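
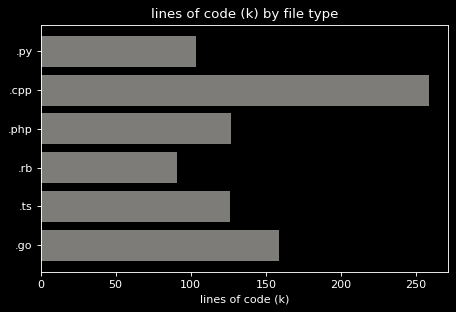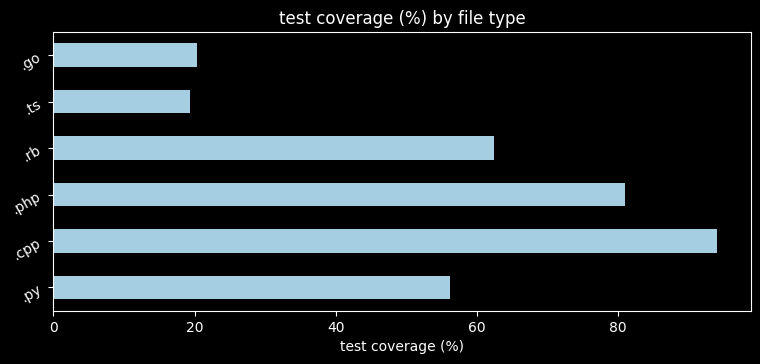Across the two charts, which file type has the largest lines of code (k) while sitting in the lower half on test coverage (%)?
.go

Chart 2 median test coverage (%) ≈ 60; below-median file types: .py, .ts, .go. Among those, .go has the highest lines of code (k) (≈ 150).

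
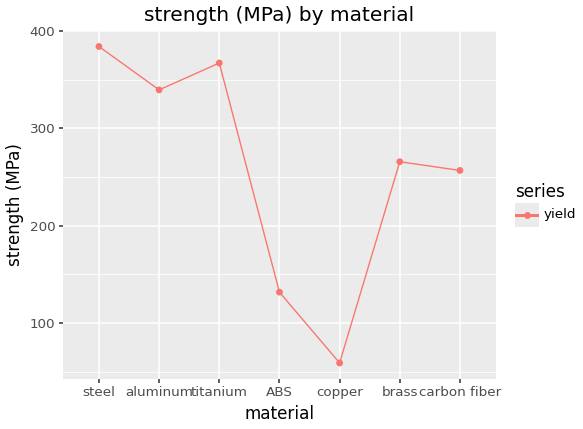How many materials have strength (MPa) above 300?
Above 300: steel, aluminum, titanium.

3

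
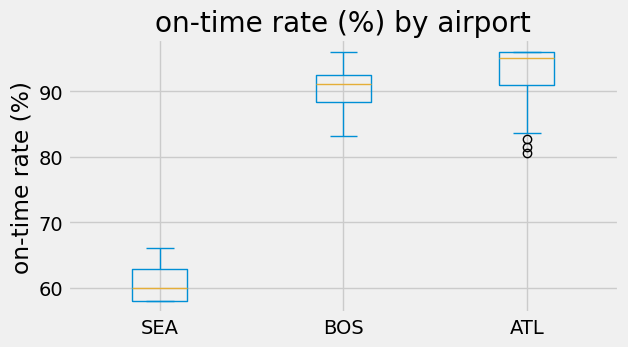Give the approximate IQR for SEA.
Q3 ≈ 65, Q1 ≈ 60; IQR ≈ 5.

≈ 5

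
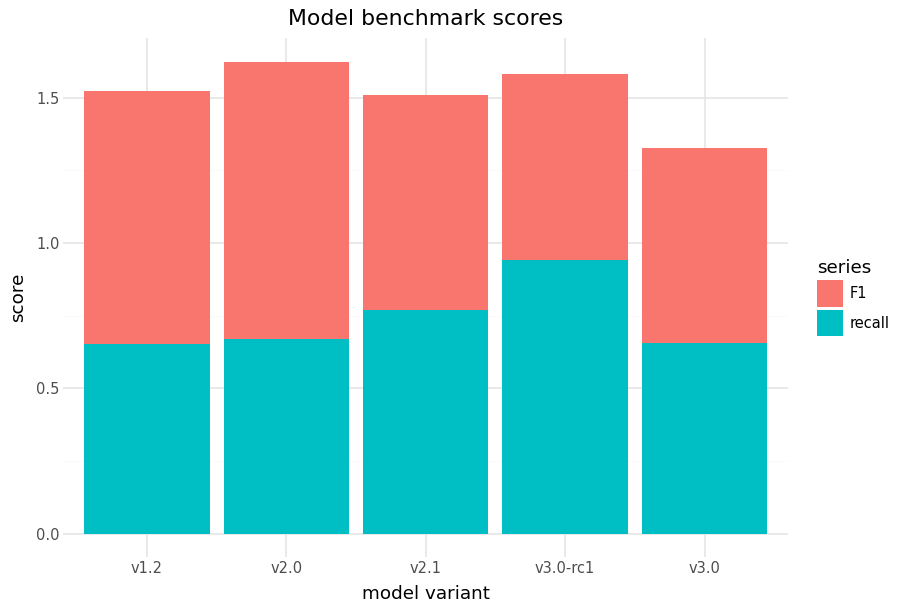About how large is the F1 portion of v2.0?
F1 top ≈ 1.6, bottom ≈ 0.6; segment ≈ 1.0.

≈ 1.0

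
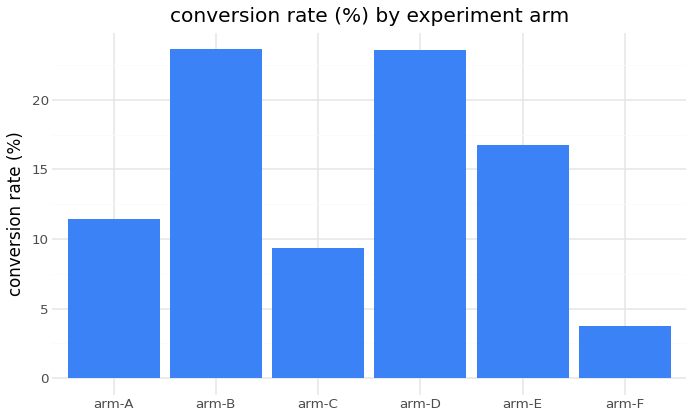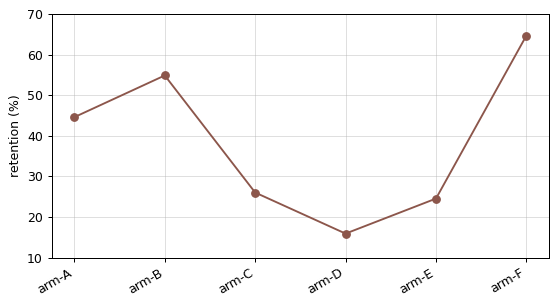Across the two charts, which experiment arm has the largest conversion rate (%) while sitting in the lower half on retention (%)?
Chart 2 median retention (%) ≈ 40; below-median experiment arms: arm-C, arm-D, arm-E. Among those, arm-D has the highest conversion rate (%) (≈ 25).

arm-D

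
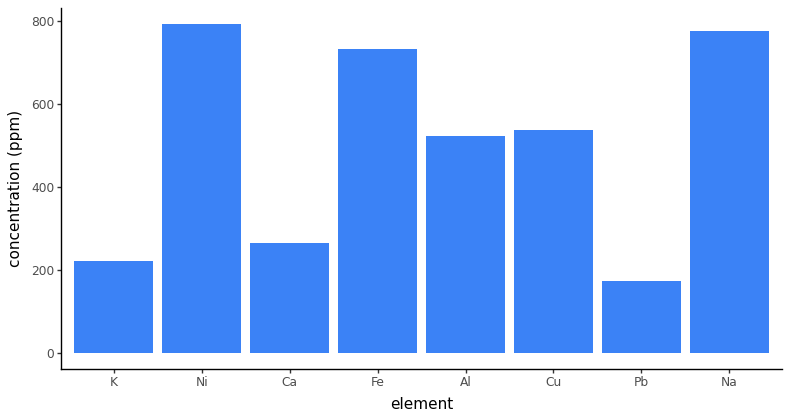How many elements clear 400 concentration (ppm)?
Above 400: Ni, Fe, Al, Cu, Na.

5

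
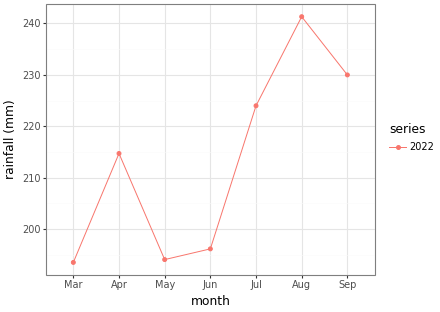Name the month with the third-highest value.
Top 4: Aug ≈ 240, Sep ≈ 230, Jul ≈ 225, Apr ≈ 215.

Jul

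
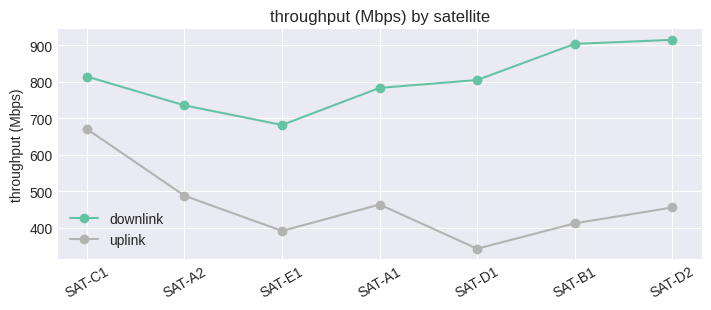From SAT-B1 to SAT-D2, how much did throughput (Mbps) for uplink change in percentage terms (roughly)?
SAT-B1 ≈ 400, SAT-D2 ≈ 450; (450 − 400) / 400 ≈ +12.5%.

≈ +12.5%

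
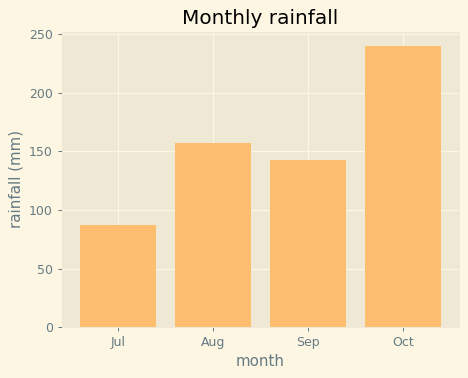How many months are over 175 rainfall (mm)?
1

Above 175: Oct.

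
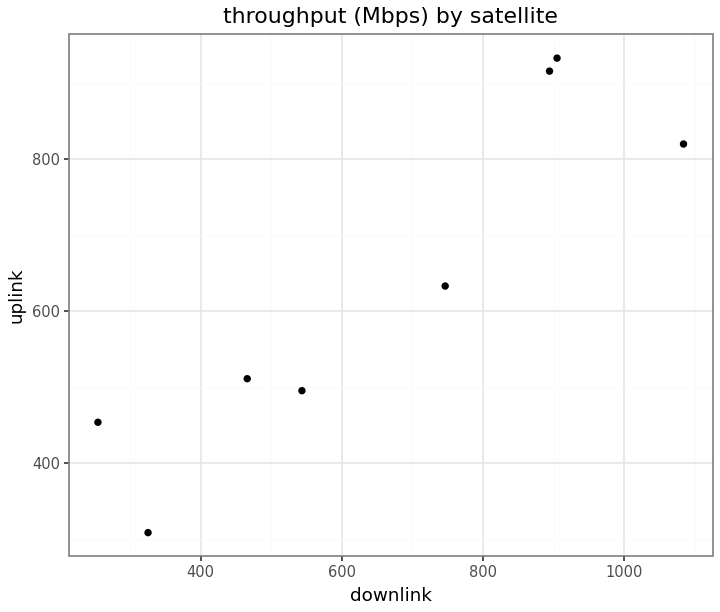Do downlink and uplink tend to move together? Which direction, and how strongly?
Points are positively correlated; strong (|r| ≈ 0.9).

positive, strong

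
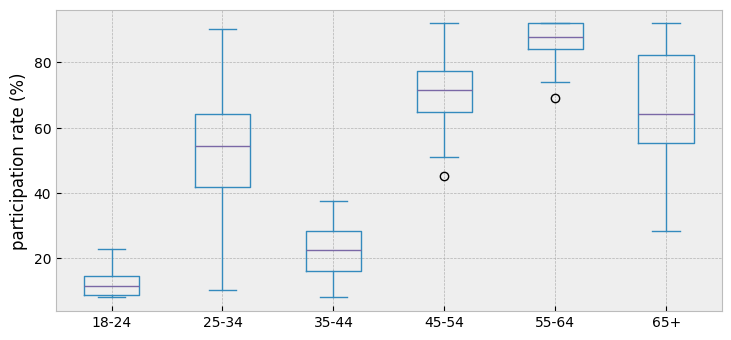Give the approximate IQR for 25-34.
≈ 20

Q3 ≈ 60, Q1 ≈ 40; IQR ≈ 20.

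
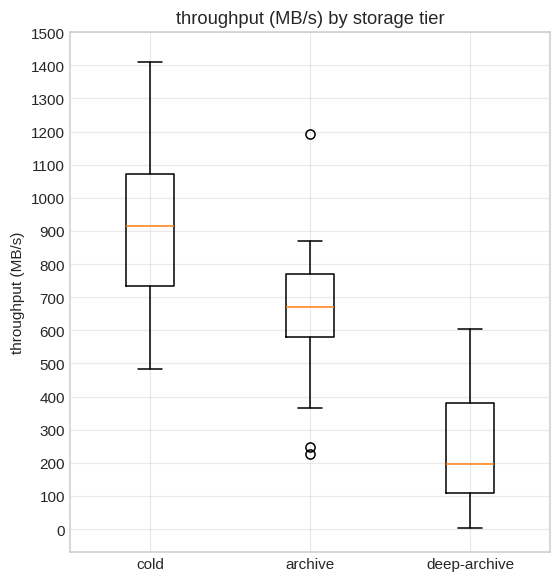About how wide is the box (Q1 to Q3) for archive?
Q3 ≈ 800, Q1 ≈ 600; IQR ≈ 200.

≈ 200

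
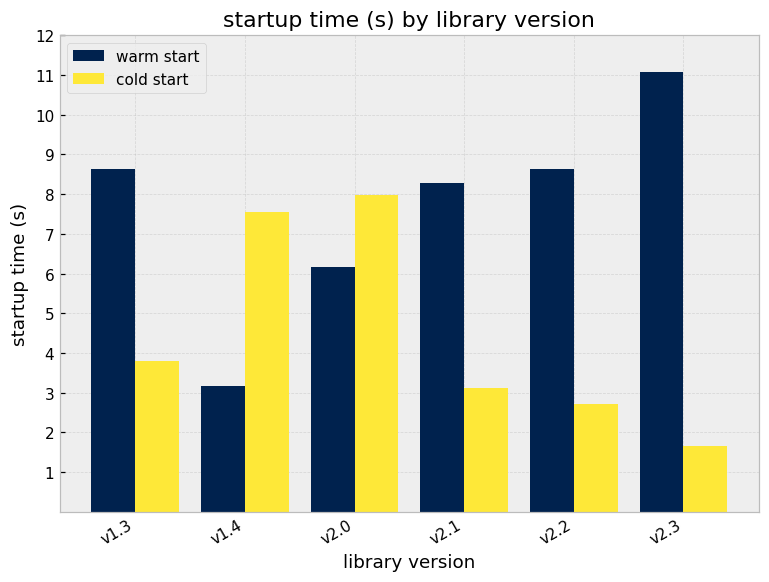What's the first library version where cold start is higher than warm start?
v1.4

v1.3: cold start ≈ 4 vs warm start ≈ 9 (not yet); v1.4: cold start ≈ 8 vs warm start ≈ 3 (first crossover).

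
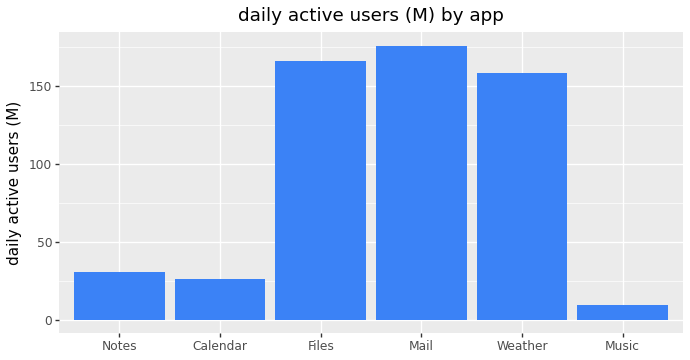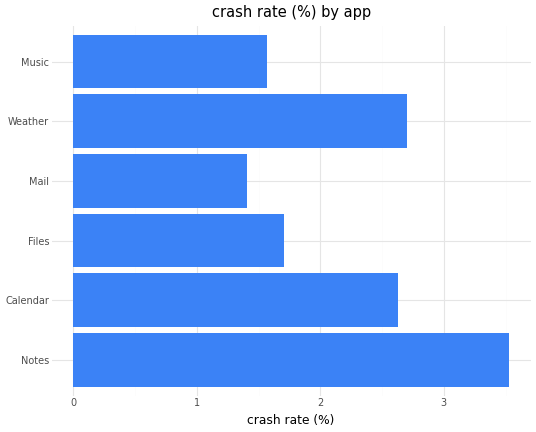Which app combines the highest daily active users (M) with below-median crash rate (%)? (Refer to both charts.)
Chart 2 median crash rate (%) ≈ 2; below-median apps: Files, Mail, Music. Among those, Mail has the highest daily active users (M) (≈ 180).

Mail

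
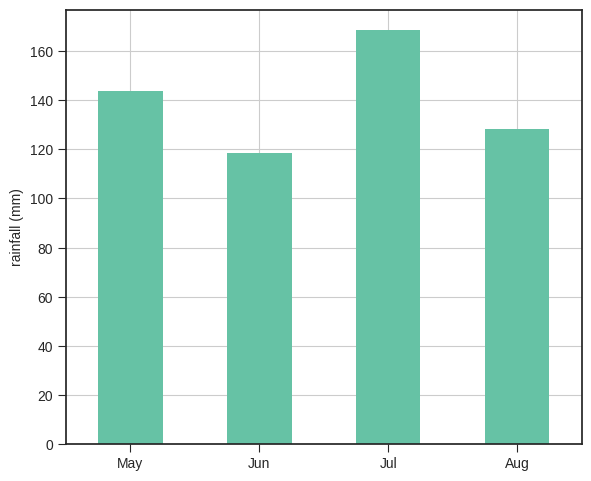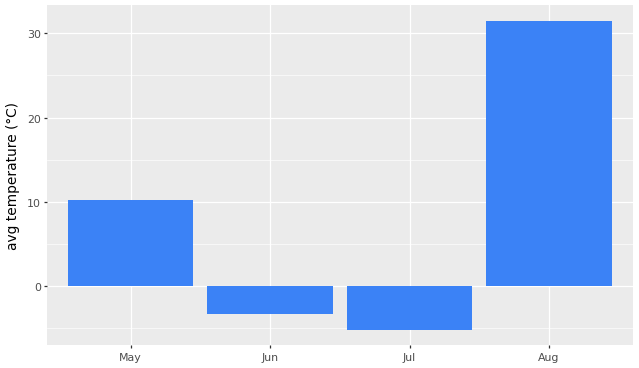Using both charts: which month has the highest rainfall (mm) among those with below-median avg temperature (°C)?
Chart 2 median avg temperature (°C) ≈ 5; below-median months: Jun, Jul. Among those, Jul has the highest rainfall (mm) (≈ 160).

Jul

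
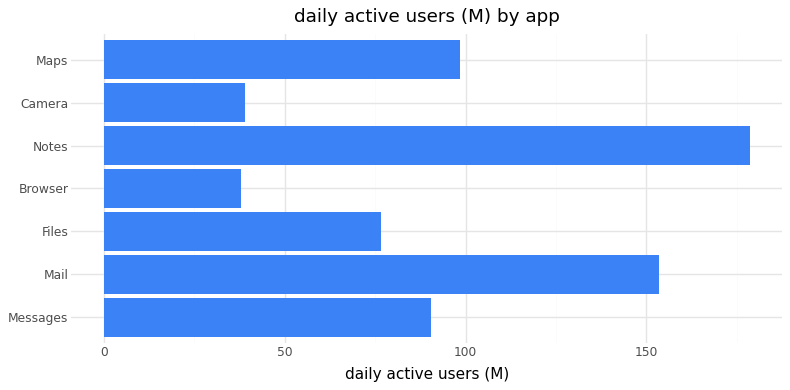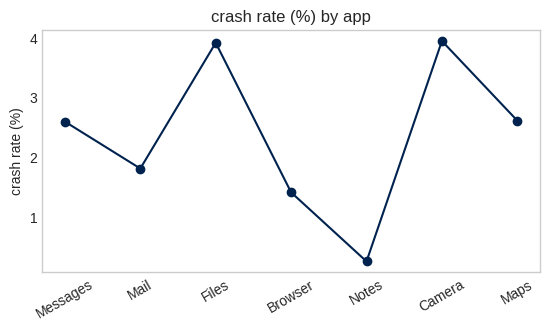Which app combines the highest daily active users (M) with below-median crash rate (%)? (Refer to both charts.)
Notes

Chart 2 median crash rate (%) ≈ 2.5; below-median apps: Mail, Browser, Notes. Among those, Notes has the highest daily active users (M) (≈ 180).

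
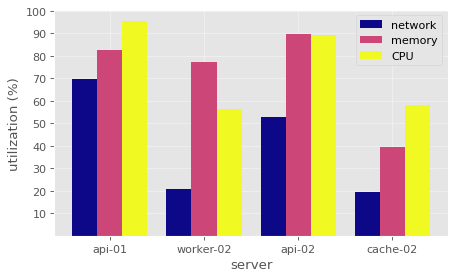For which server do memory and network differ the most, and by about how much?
worker-02: memory ≈ 80, network ≈ 20 → gap ≈ 60. Next-largest (api-02) is only ≈ 40.

worker-02, ≈ 60 %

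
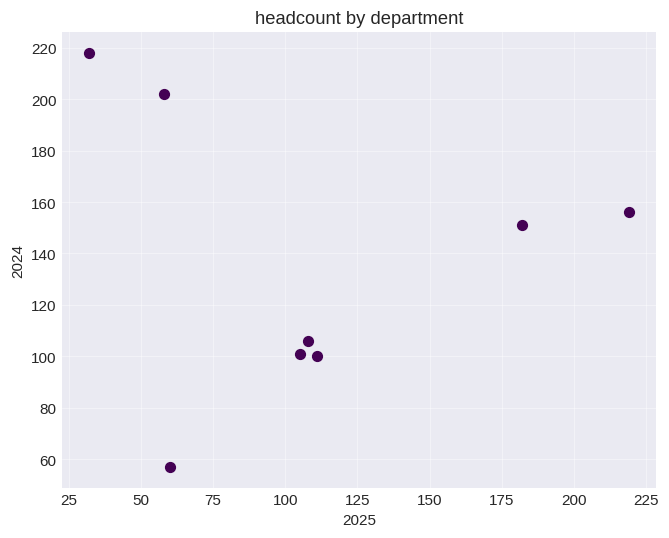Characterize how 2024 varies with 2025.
no clear correlation

Points are roughly uncorrelated; weak (|r| ≈ 0.1).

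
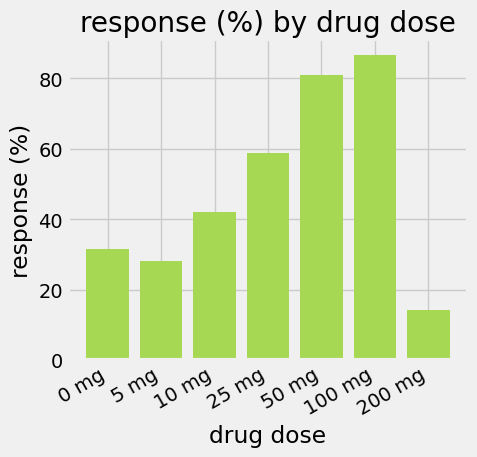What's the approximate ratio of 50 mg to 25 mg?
50 mg ≈ 80, 25 mg ≈ 60; 80/60 ≈ 1.33.

≈ 1.33×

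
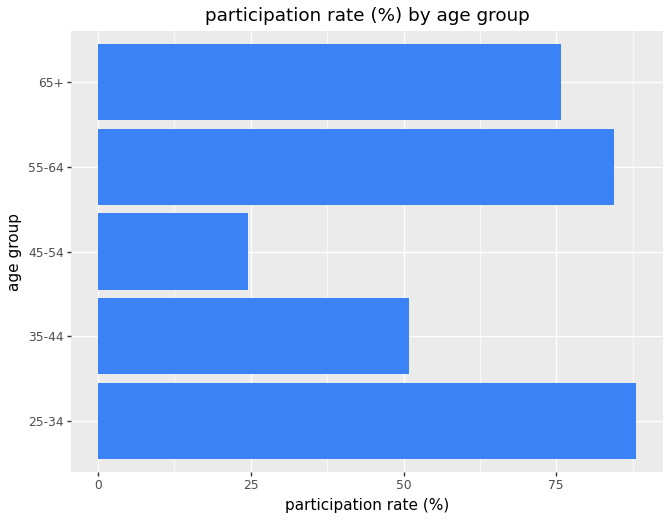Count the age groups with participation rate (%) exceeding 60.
Above 60: 25-34, 55-64, 65+.

3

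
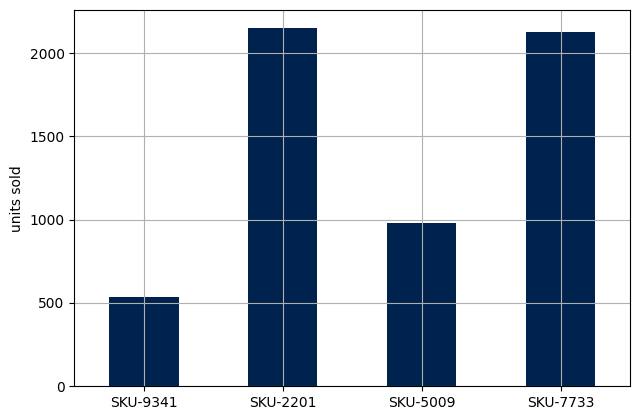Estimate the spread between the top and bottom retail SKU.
Max SKU-2201 ≈ 2200, min SKU-9341 ≈ 600; range ≈ 1600.

≈ 1600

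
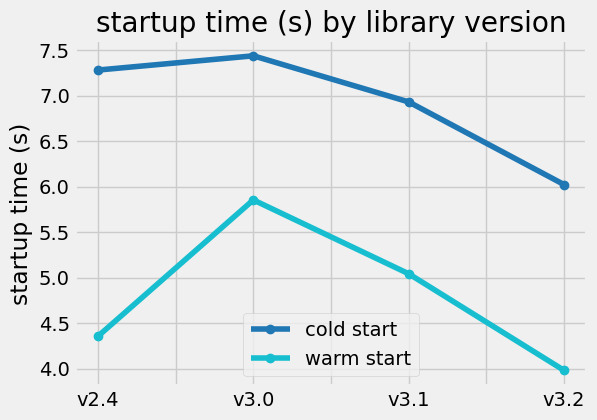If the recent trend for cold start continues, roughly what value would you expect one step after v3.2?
≈ 5.25

Last three: 7.5, 7.0, 6.0 → slope ≈ -0.75/step → next ≈ 5.25.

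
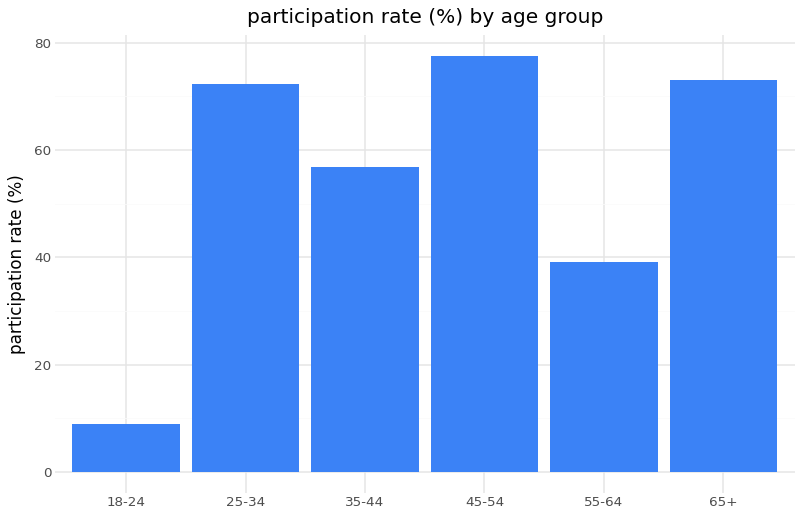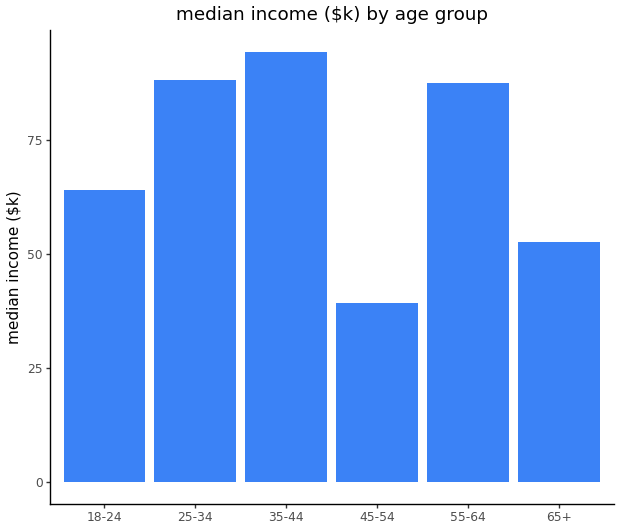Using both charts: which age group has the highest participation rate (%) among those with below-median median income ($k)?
45-54

Chart 2 median median income ($k) ≈ 80; below-median age groups: 18-24, 45-54, 65+. Among those, 45-54 has the highest participation rate (%) (≈ 80).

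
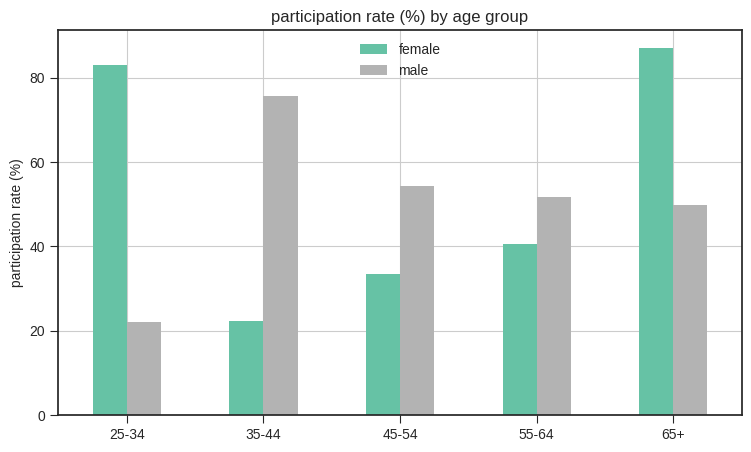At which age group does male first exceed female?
35-44

25-34: male ≈ 20 vs female ≈ 80 (not yet); 35-44: male ≈ 80 vs female ≈ 20 (first crossover).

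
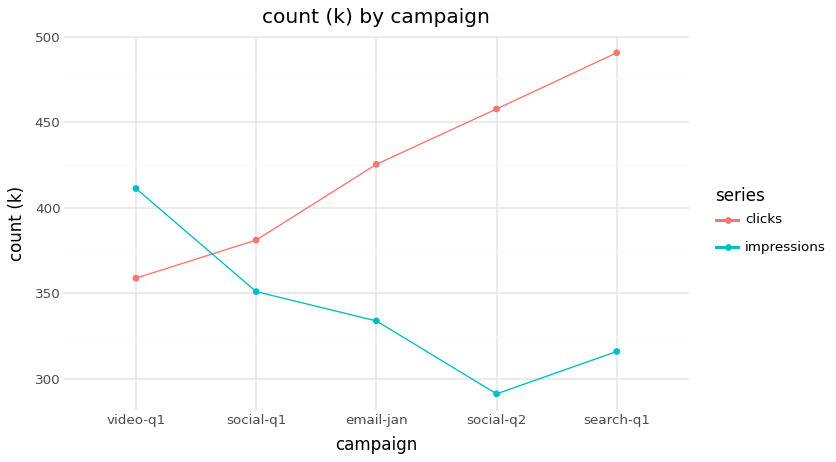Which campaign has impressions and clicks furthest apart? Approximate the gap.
search-q1, ≈ 180 k

search-q1: impressions ≈ 320, clicks ≈ 500 → gap ≈ 180. Next-largest (social-q2) is only ≈ 160.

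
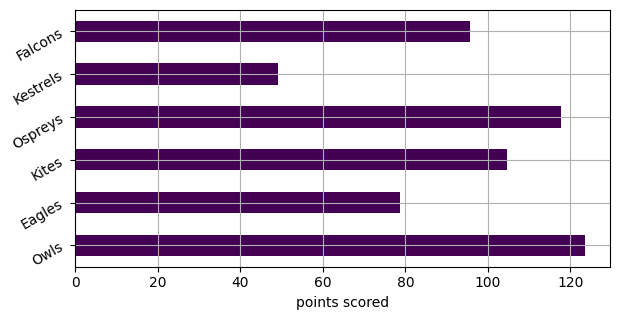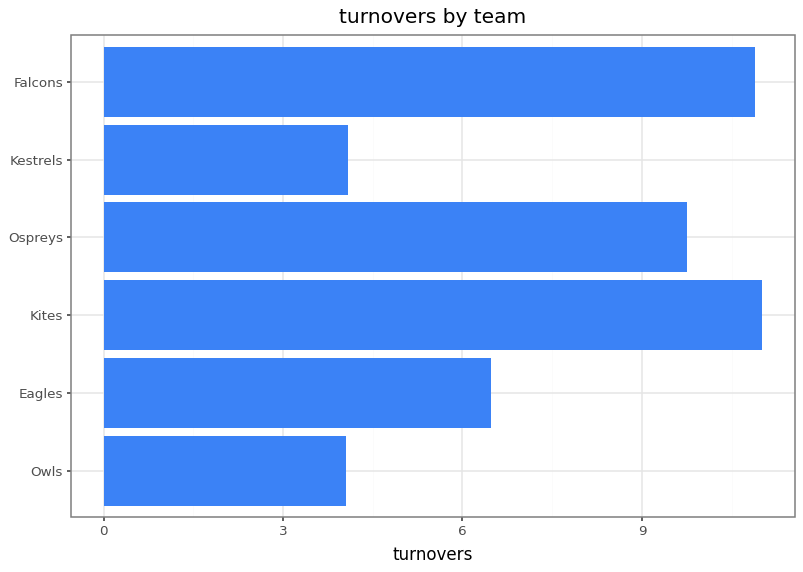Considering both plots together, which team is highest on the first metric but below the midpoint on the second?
Chart 2 median turnovers ≈ 8; below-median teams: Owls, Eagles, Kestrels. Among those, Owls has the highest points scored (≈ 120).

Owls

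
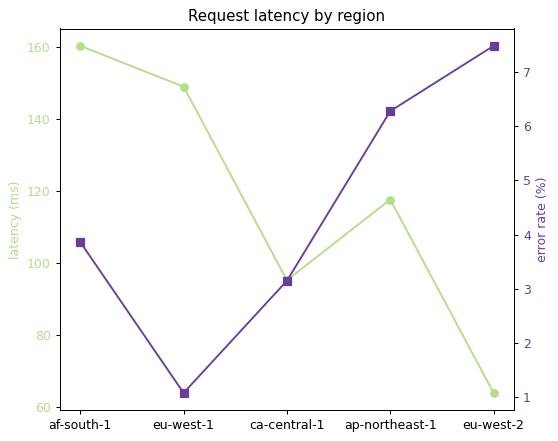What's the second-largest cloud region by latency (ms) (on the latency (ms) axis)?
Top 3 (on the latency (ms) axis): af-south-1 ≈ 160, eu-west-1 ≈ 150, ap-northeast-1 ≈ 120.

eu-west-1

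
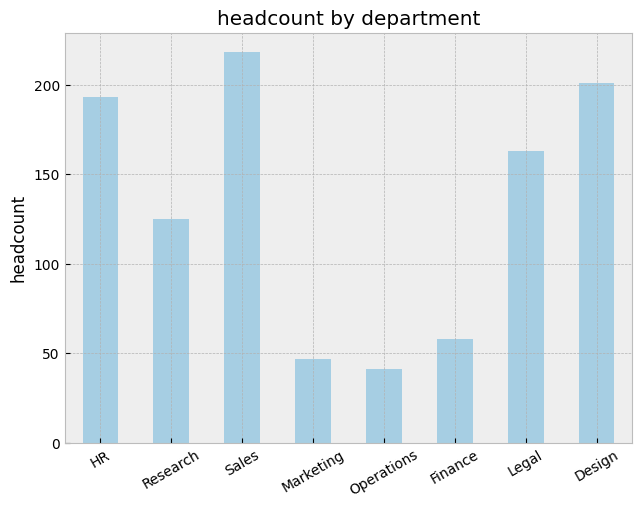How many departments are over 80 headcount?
Above 80: HR, Research, Sales, Legal, Design.

5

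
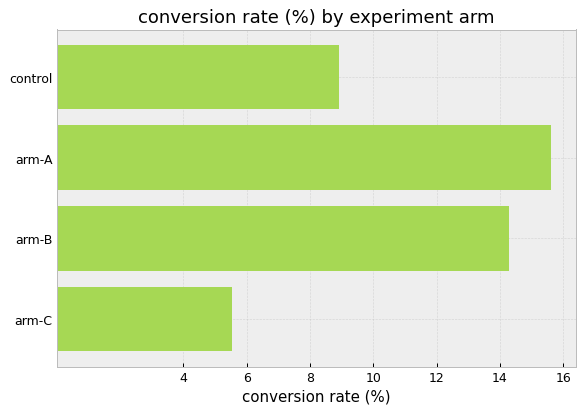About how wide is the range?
Max arm-A ≈ 16, min arm-C ≈ 6; range ≈ 10.

≈ 10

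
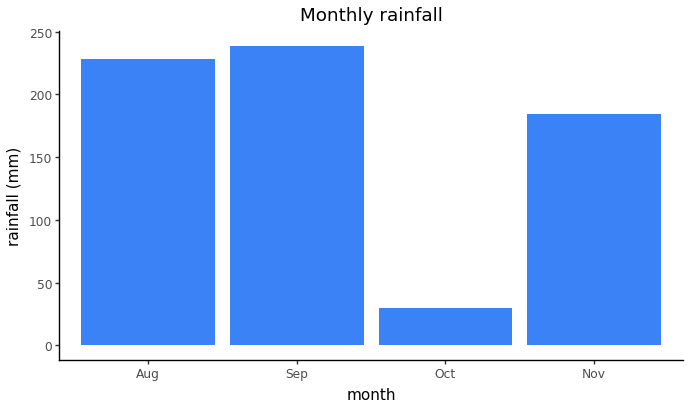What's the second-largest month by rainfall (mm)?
Aug

Top 3: Sep ≈ 240, Aug ≈ 220, Nov ≈ 180.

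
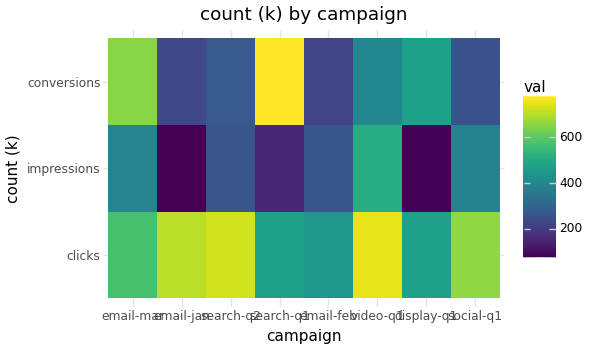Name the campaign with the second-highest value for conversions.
email-mar

Top 3 for conversions: search-q1 ≈ 800, email-mar ≈ 700, display-q1 ≈ 500.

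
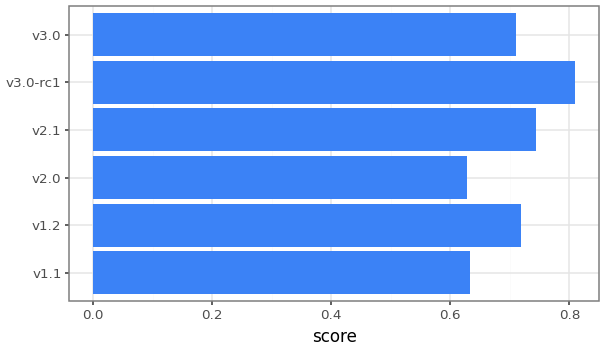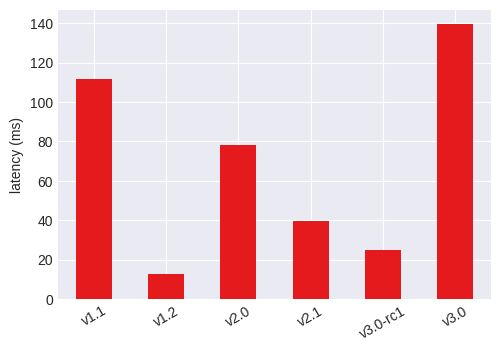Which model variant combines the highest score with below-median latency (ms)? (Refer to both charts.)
v3.0-rc1

Chart 2 median latency (ms) ≈ 60; below-median model variants: v1.2, v2.1, v3.0-rc1. Among those, v3.0-rc1 has the highest score (≈ 0.8).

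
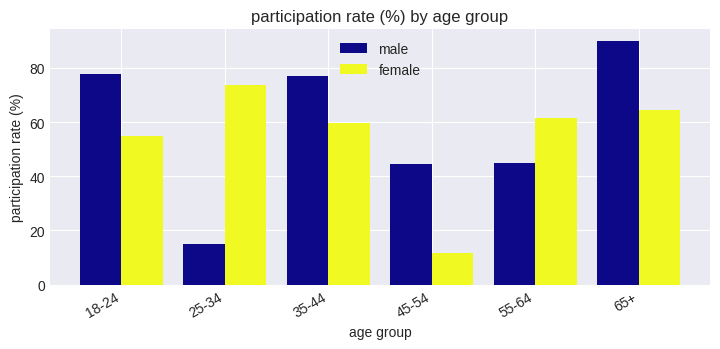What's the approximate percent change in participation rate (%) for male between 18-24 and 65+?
18-24 ≈ 80, 65+ ≈ 90; (90 − 80) / 80 ≈ +12.5%.

≈ +12.5%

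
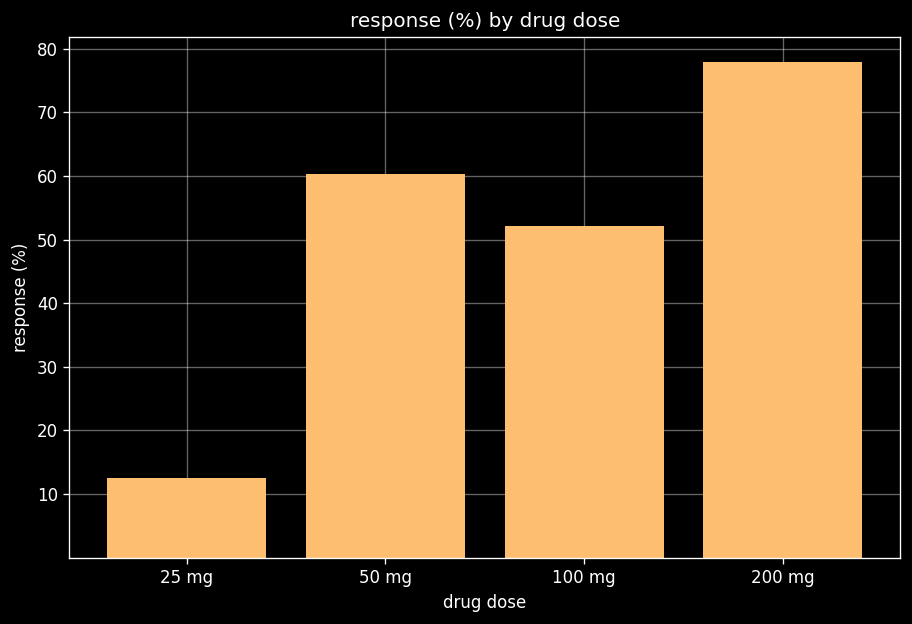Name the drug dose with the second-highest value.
Top 3: 200 mg ≈ 80, 50 mg ≈ 60, 100 mg ≈ 50.

50 mg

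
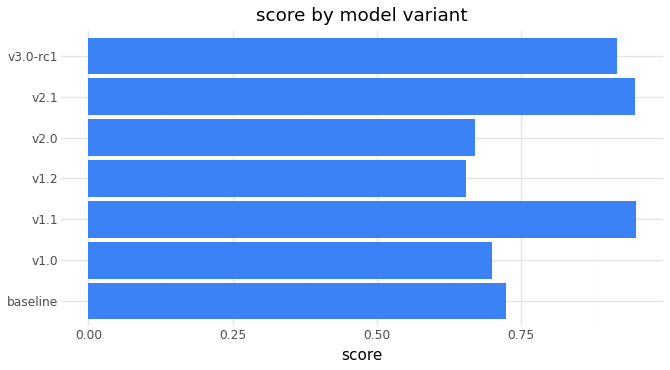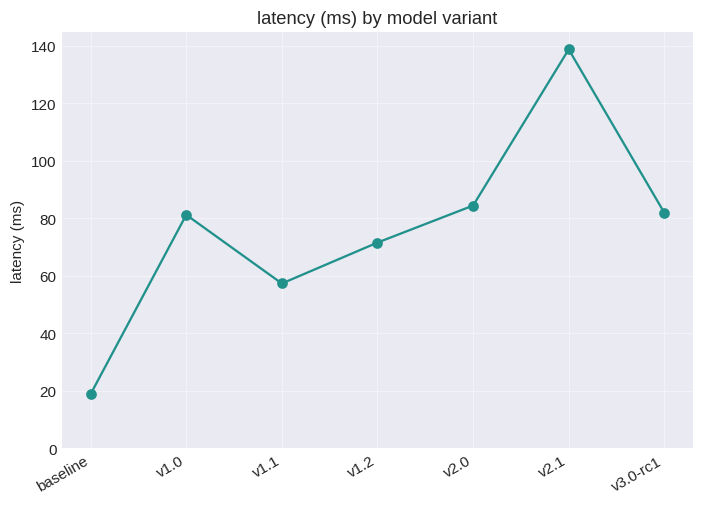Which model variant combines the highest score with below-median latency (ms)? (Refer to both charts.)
v1.1

Chart 2 median latency (ms) ≈ 80; below-median model variants: baseline, v1.1, v1.2. Among those, v1.1 has the highest score (≈ 0.9).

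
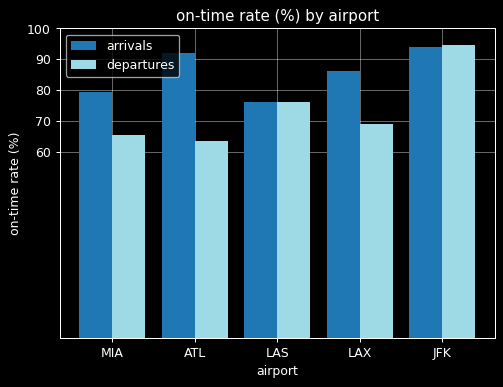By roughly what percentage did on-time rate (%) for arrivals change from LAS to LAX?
≈ +12.5%

LAS ≈ 80, LAX ≈ 90; (90 − 80) / 80 ≈ +12.5%.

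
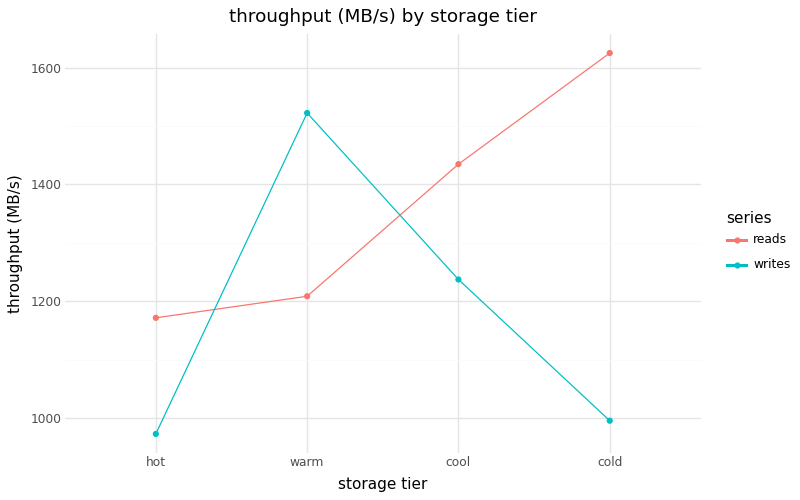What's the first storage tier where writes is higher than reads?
hot: writes ≈ 1000 vs reads ≈ 1200 (not yet); warm: writes ≈ 1500 vs reads ≈ 1200 (first crossover).

warm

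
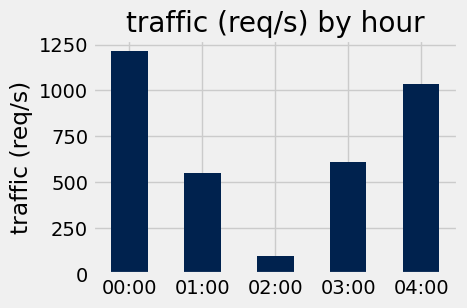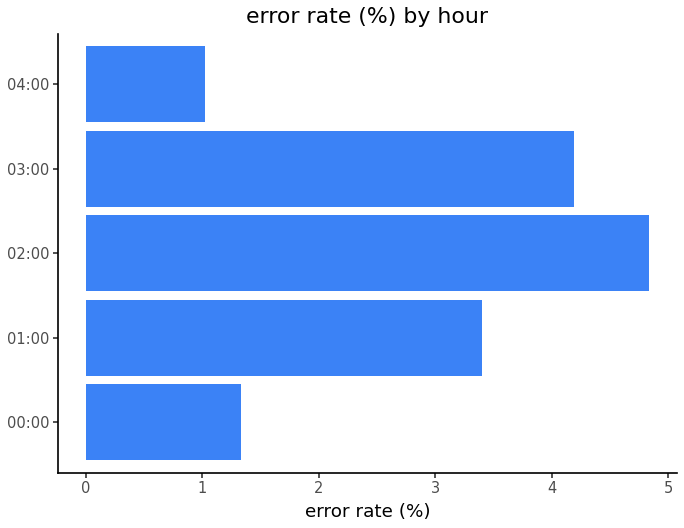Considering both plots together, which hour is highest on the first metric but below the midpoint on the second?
00:00

Chart 2 median error rate (%) ≈ 3.5; below-median hours: 00:00, 04:00. Among those, 00:00 has the highest traffic (req/s) (≈ 1200).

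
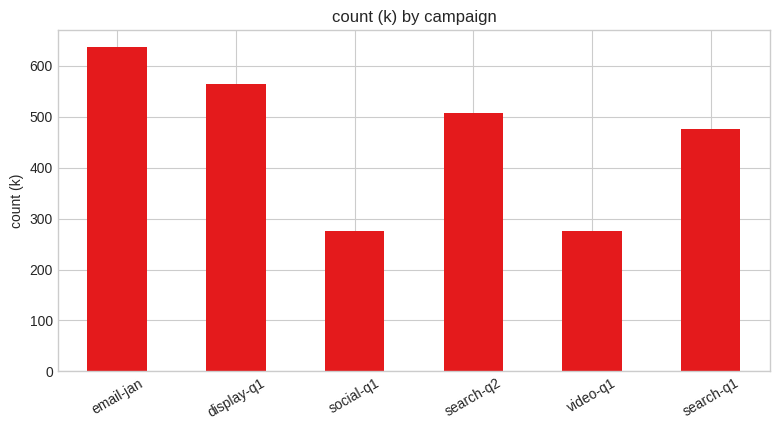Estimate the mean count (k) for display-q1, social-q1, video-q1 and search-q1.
(600 + 300 + 300 + 500) / 4 ≈ 425.

≈ 425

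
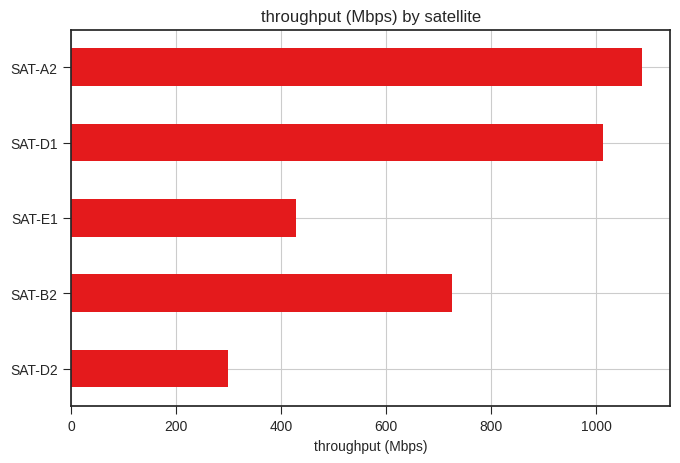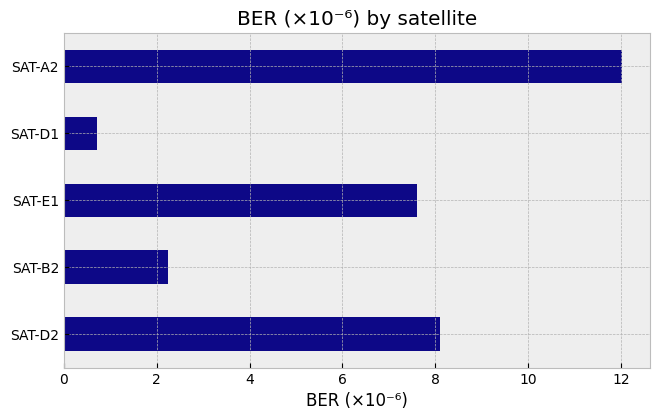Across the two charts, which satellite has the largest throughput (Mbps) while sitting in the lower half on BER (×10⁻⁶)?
Chart 2 median BER (×10⁻⁶) ≈ 8; below-median satellites: SAT-B2, SAT-D1. Among those, SAT-D1 has the highest throughput (Mbps) (≈ 1000).

SAT-D1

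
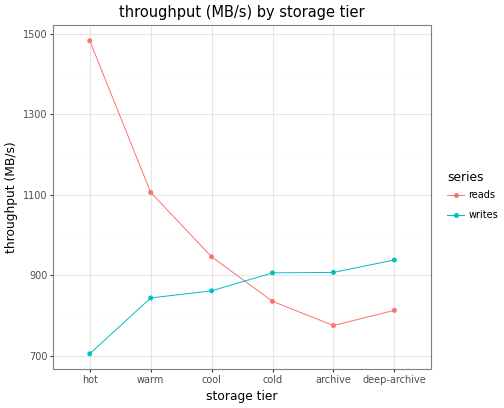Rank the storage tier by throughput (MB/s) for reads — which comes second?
warm

Top 3 for reads: hot ≈ 1500, warm ≈ 1100, cool ≈ 900.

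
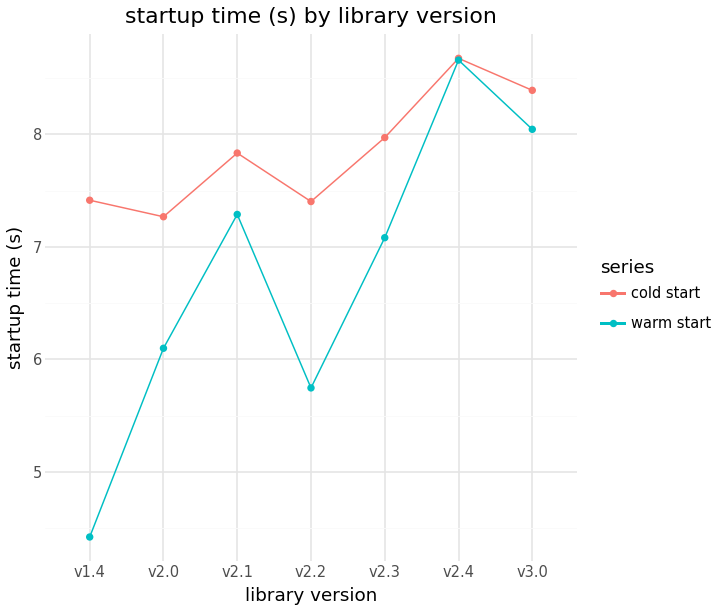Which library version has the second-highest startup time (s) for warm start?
v3.0

Top 3 for warm start: v2.4 ≈ 8.5, v3.0 ≈ 8.0, v2.1 ≈ 7.5.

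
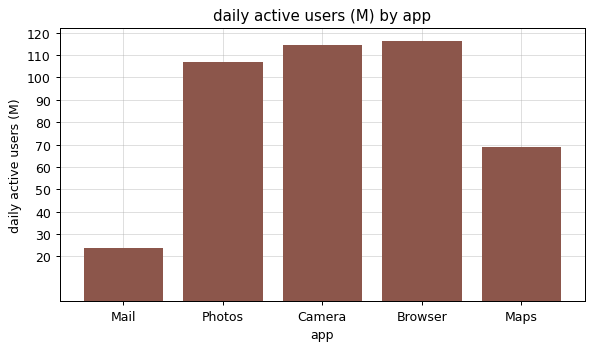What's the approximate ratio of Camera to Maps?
≈ 1.57×

Camera ≈ 110, Maps ≈ 70; 110/70 ≈ 1.57.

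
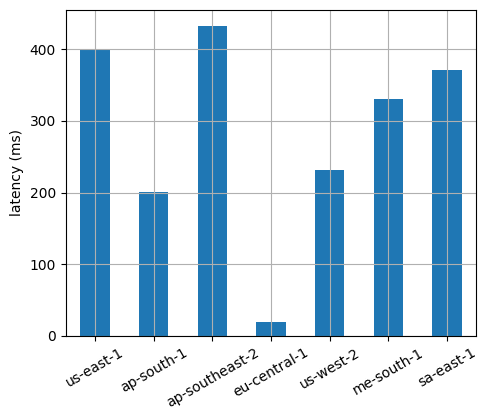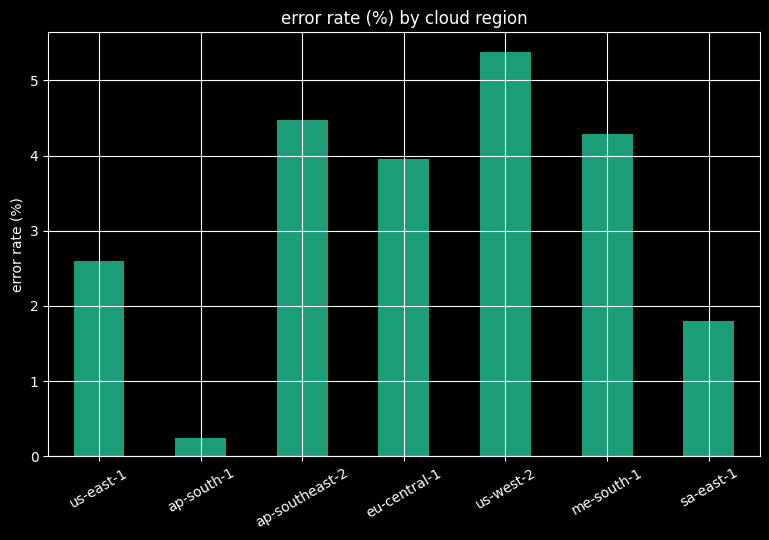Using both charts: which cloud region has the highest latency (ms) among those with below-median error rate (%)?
us-east-1

Chart 2 median error rate (%) ≈ 4; below-median cloud regions: us-east-1, ap-south-1, sa-east-1. Among those, us-east-1 has the highest latency (ms) (≈ 400).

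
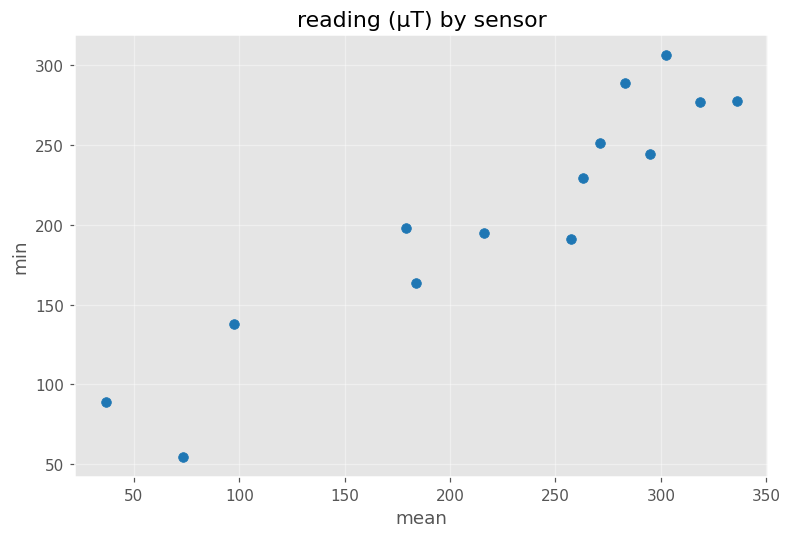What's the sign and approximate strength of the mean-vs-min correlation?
Points are positively correlated; strong (|r| ≈ 0.9).

positive, strong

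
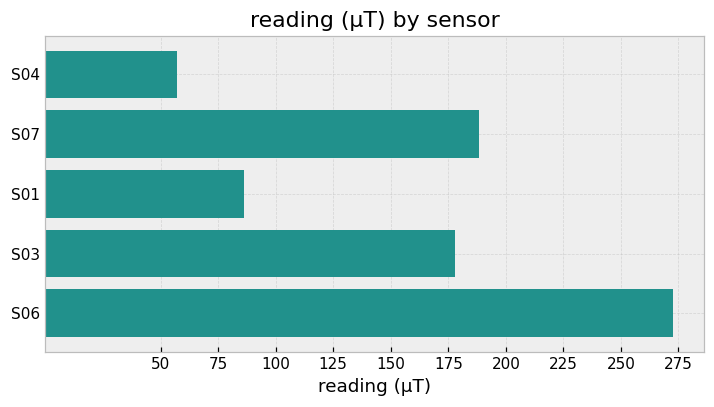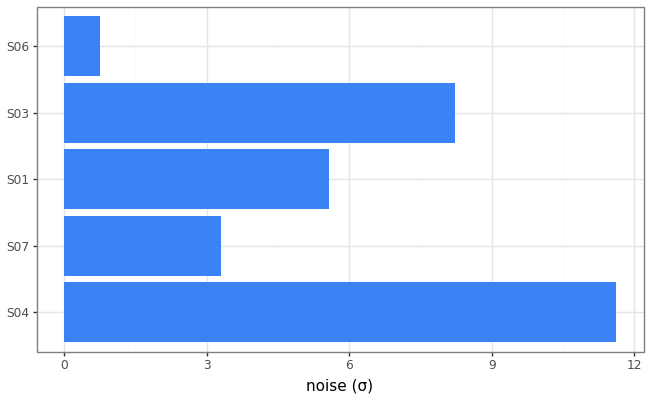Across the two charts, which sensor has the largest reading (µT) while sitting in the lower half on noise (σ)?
Chart 2 median noise (σ) ≈ 6; below-median sensors: S07, S06. Among those, S06 has the highest reading (µT) (≈ 275).

S06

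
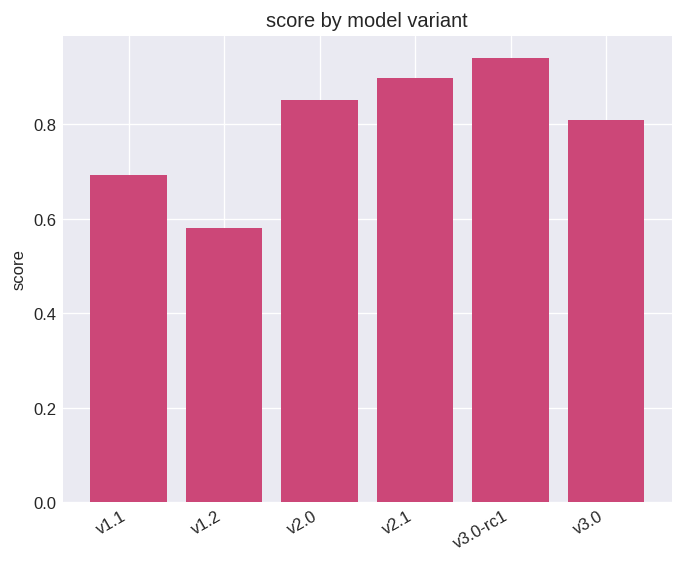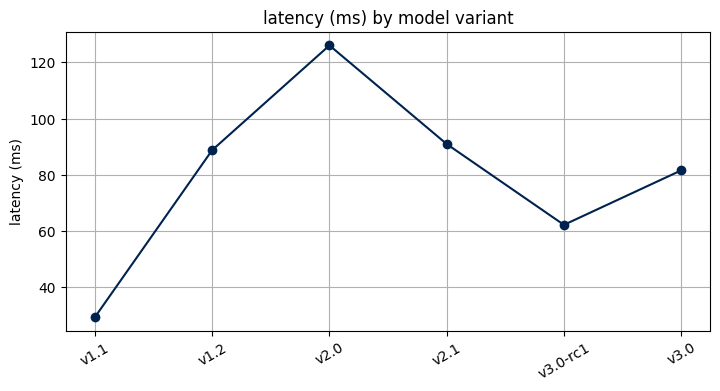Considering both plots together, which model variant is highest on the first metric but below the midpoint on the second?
v3.0-rc1

Chart 2 median latency (ms) ≈ 80; below-median model variants: v1.1, v3.0-rc1, v3.0. Among those, v3.0-rc1 has the highest score (≈ 0.9).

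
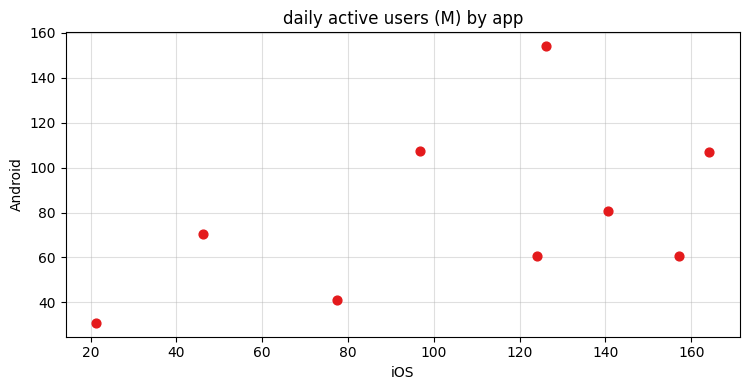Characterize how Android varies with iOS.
positive, moderate

Points are positively correlated; moderate (|r| ≈ 0.5).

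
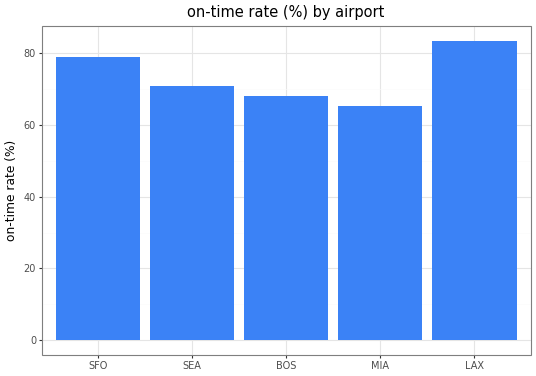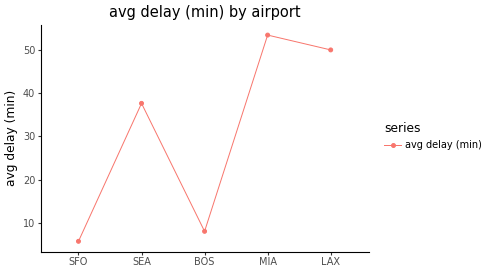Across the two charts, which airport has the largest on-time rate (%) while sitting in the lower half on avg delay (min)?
SFO

Chart 2 median avg delay (min) ≈ 40; below-median airports: SFO, BOS. Among those, SFO has the highest on-time rate (%) (≈ 80).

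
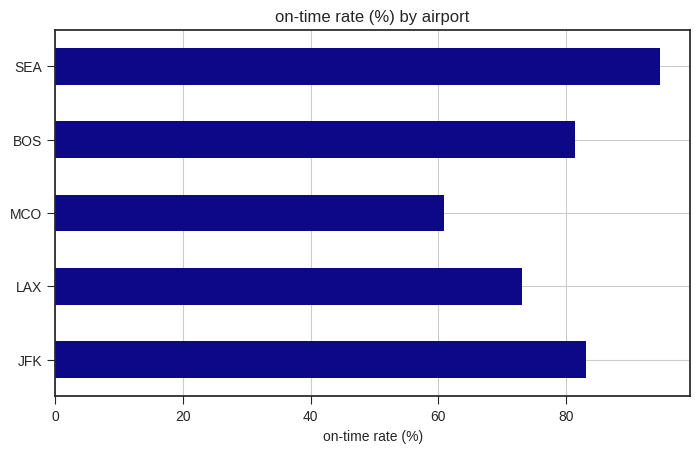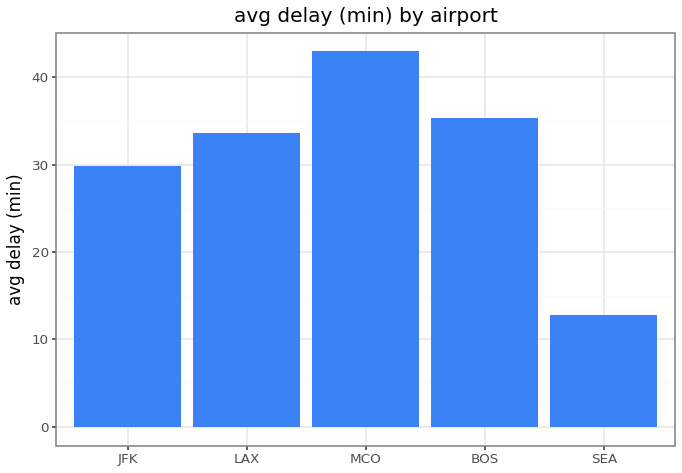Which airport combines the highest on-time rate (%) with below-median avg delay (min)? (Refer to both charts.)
SEA

Chart 2 median avg delay (min) ≈ 35; below-median airports: JFK, SEA. Among those, SEA has the highest on-time rate (%) (≈ 90).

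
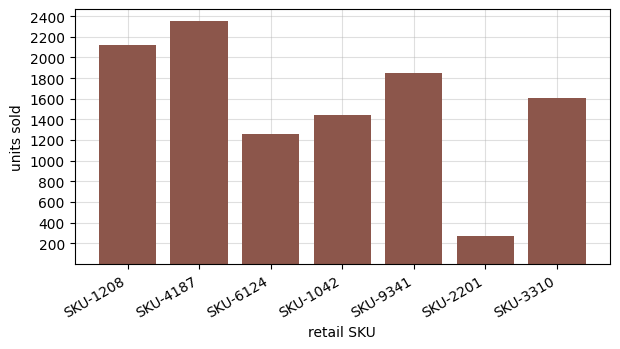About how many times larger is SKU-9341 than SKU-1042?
SKU-9341 ≈ 1800, SKU-1042 ≈ 1400; 1800/1400 ≈ 1.29.

≈ 1.29×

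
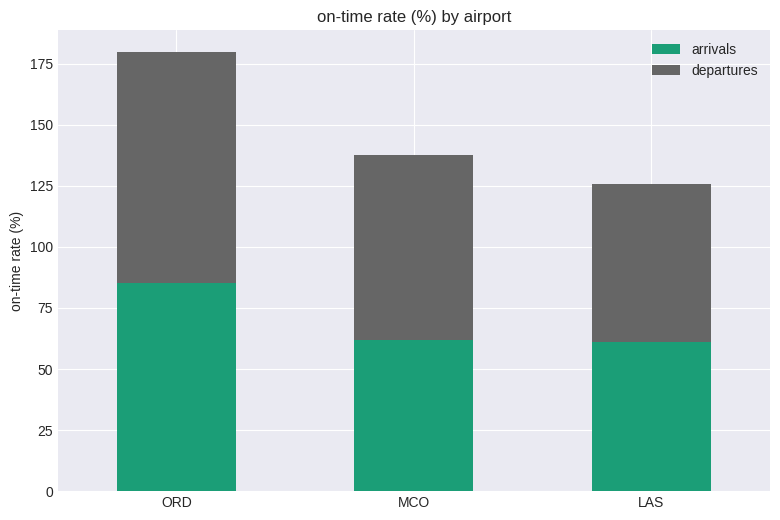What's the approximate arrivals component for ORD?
≈ 80

arrivals top ≈ 80, bottom ≈ 0; segment ≈ 80.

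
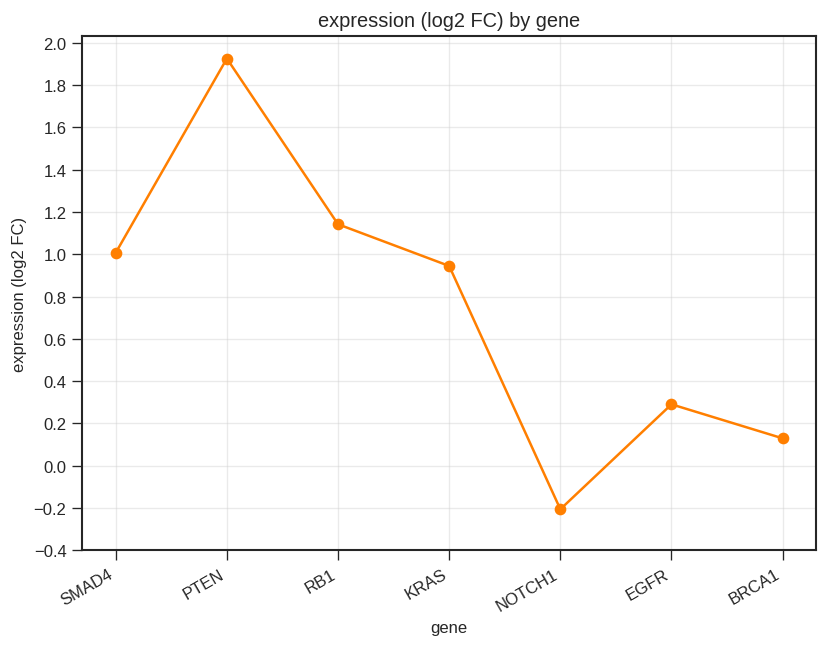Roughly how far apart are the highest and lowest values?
≈ 2.2

Max PTEN ≈ 2.0, min NOTCH1 ≈ -0.2; range ≈ 2.2.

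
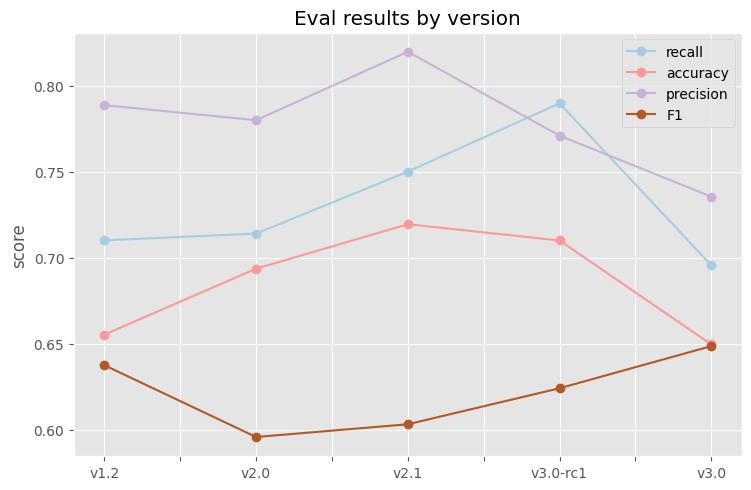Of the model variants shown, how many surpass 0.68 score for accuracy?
3

Above 0.68: v2.0, v2.1, v3.0-rc1.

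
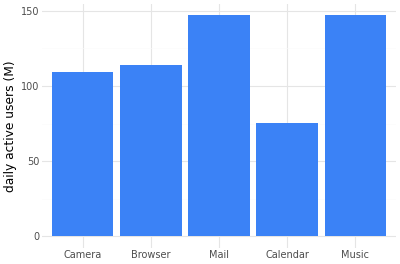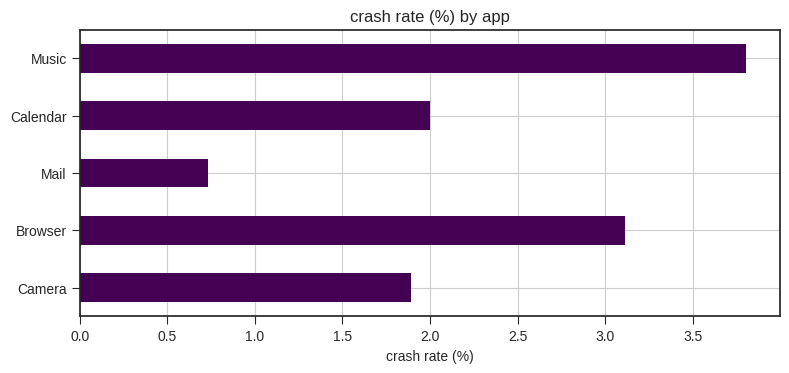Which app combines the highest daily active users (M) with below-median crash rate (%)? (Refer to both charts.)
Chart 2 median crash rate (%) ≈ 2; below-median apps: Camera, Mail. Among those, Mail has the highest daily active users (M) (≈ 140).

Mail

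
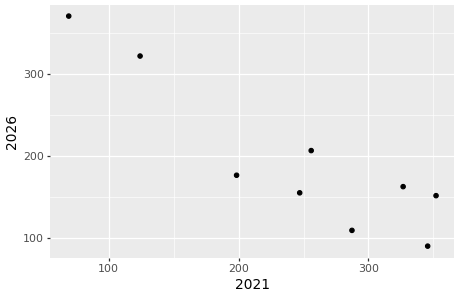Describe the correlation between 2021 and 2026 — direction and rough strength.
negative, strong

Points are negatively correlated; strong (|r| ≈ 0.9).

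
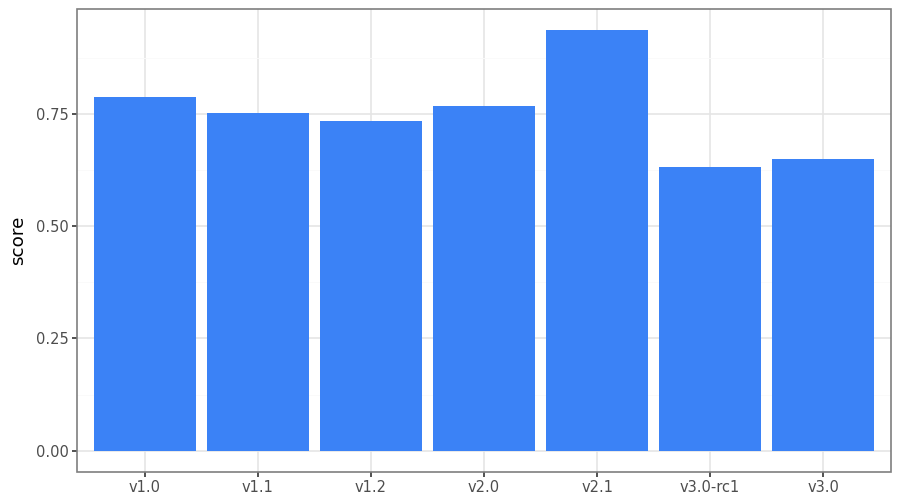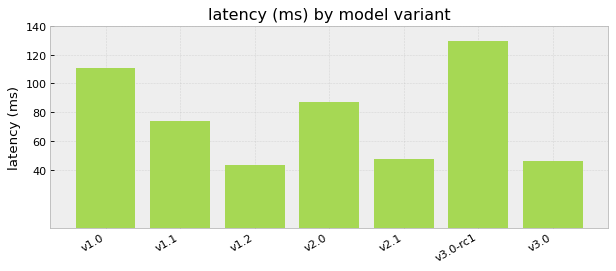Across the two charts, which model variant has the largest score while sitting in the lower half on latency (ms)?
v2.1

Chart 2 median latency (ms) ≈ 80; below-median model variants: v1.2, v2.1, v3.0. Among those, v2.1 has the highest score (≈ 0.9).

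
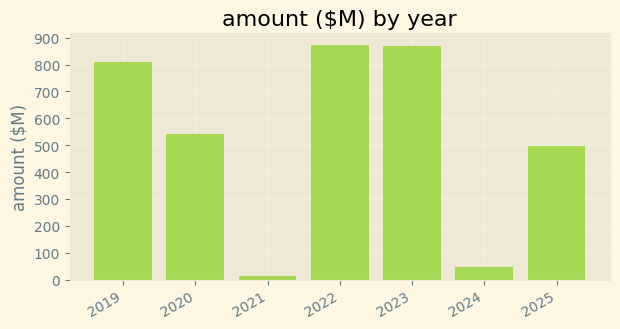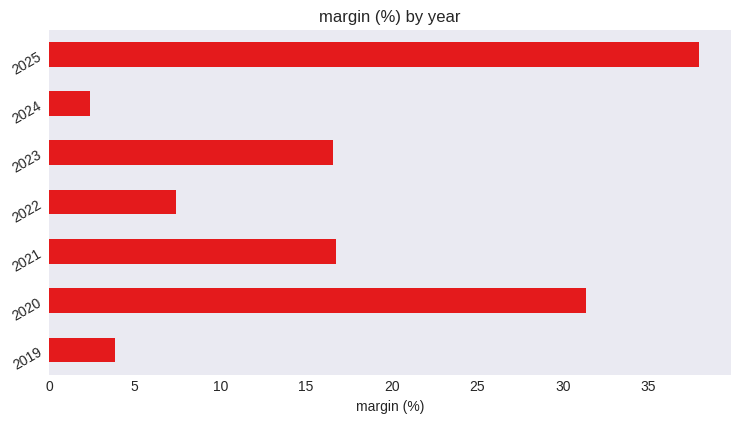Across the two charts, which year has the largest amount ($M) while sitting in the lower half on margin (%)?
Chart 2 median margin (%) ≈ 15; below-median years: 2019, 2022, 2024. Among those, 2022 has the highest amount ($M) (≈ 900).

2022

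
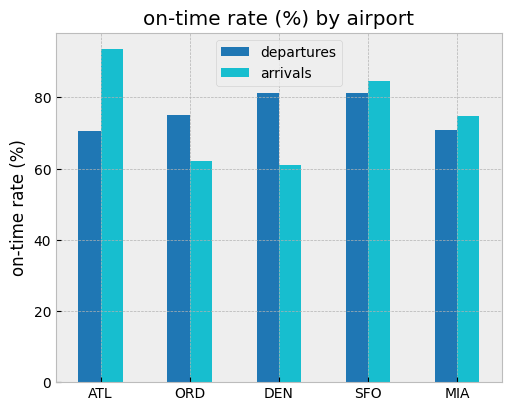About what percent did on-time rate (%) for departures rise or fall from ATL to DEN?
ATL ≈ 70, DEN ≈ 80; (80 − 70) / 70 ≈ +14.3%.

≈ +14.3%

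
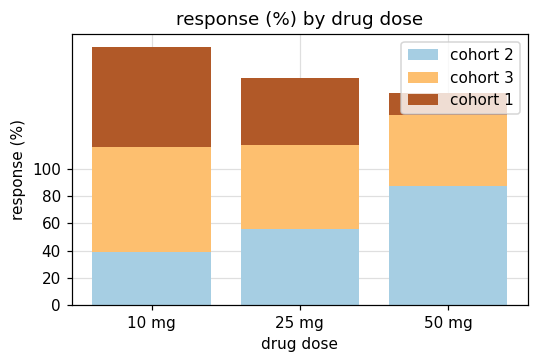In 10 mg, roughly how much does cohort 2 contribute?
cohort 2 top ≈ 40, bottom ≈ 0; segment ≈ 40.

≈ 40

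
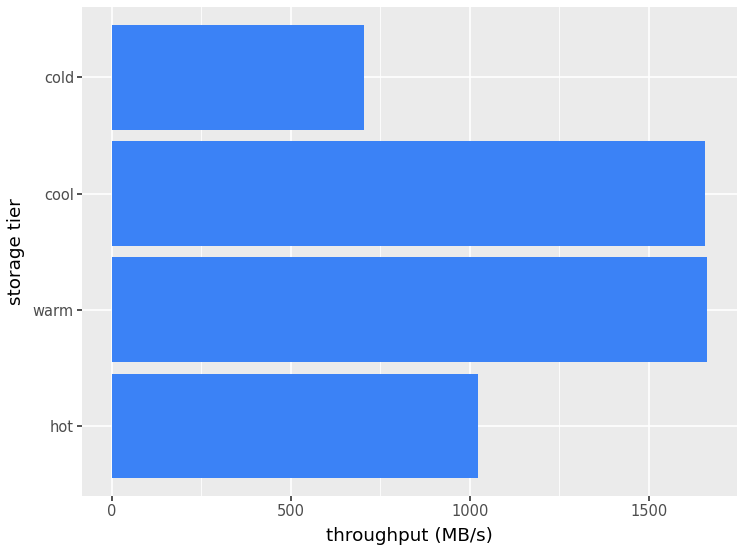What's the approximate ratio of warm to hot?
warm ≈ 1600, hot ≈ 1000; 1600/1000 ≈ 1.6.

≈ 1.6×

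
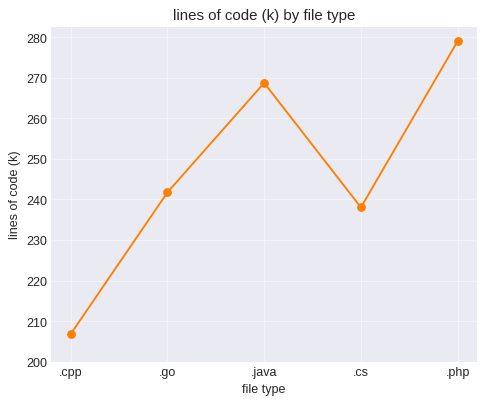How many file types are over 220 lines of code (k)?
Above 220: .go, .java, .cs, .php.

4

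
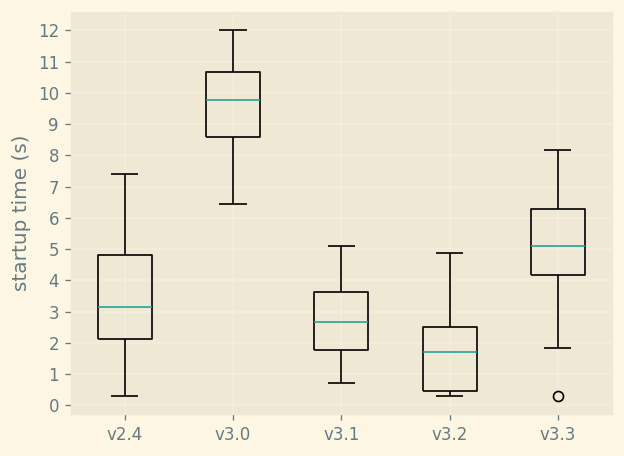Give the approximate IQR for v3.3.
Q3 ≈ 6, Q1 ≈ 4; IQR ≈ 2.

≈ 2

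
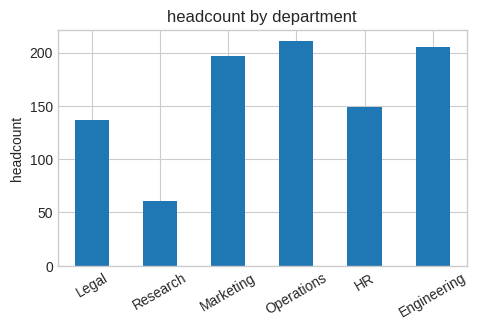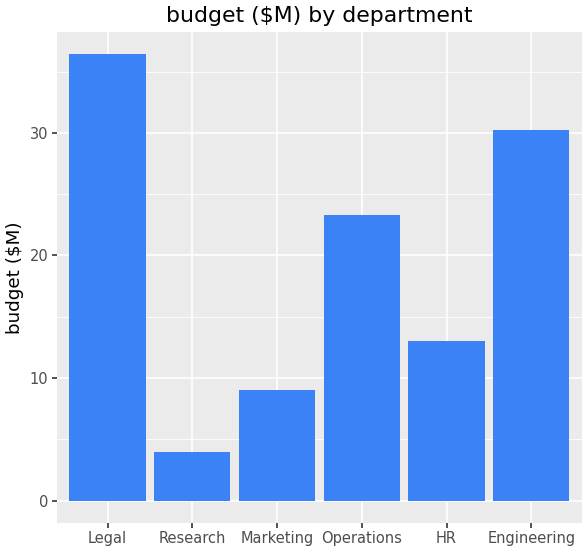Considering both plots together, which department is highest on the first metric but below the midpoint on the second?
Marketing

Chart 2 median budget ($M) ≈ 20; below-median departments: Research, Marketing, HR. Among those, Marketing has the highest headcount (≈ 200).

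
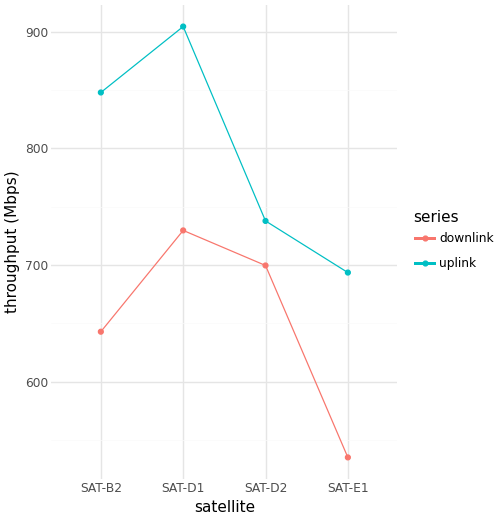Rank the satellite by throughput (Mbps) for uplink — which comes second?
Top 3 for uplink: SAT-D1 ≈ 900, SAT-B2 ≈ 850, SAT-D2 ≈ 750.

SAT-B2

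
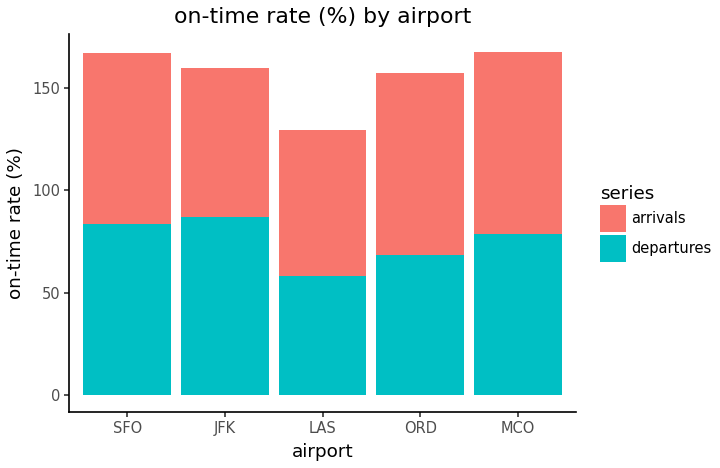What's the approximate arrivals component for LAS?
≈ 60

arrivals top ≈ 120, bottom ≈ 60; segment ≈ 60.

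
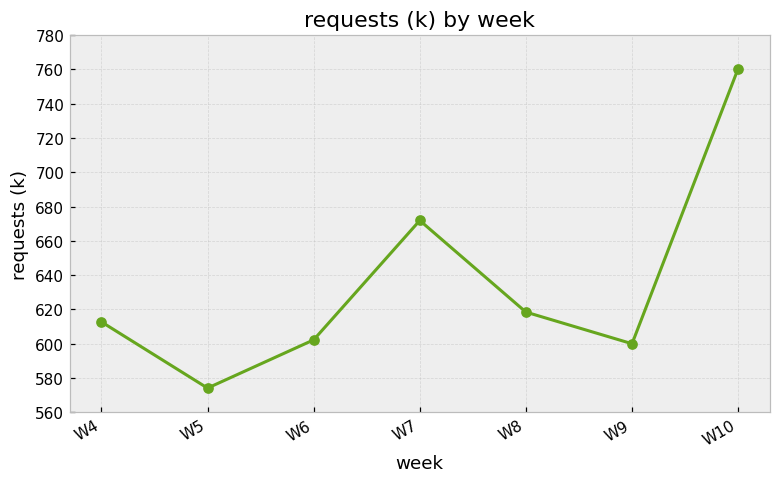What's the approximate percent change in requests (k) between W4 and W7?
W4 ≈ 620, W7 ≈ 680; (680 − 620) / 620 ≈ +9.7%.

≈ +9.7%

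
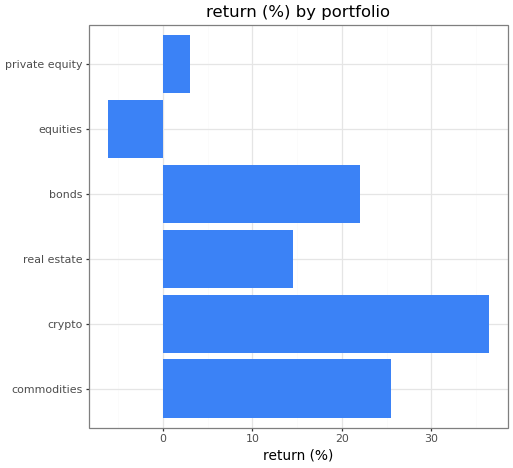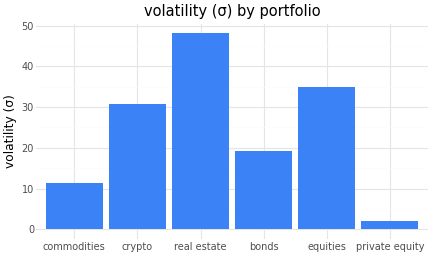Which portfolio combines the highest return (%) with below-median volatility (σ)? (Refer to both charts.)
commodities

Chart 2 median volatility (σ) ≈ 25; below-median portfolios: commodities, bonds, private equity. Among those, commodities has the highest return (%) (≈ 25).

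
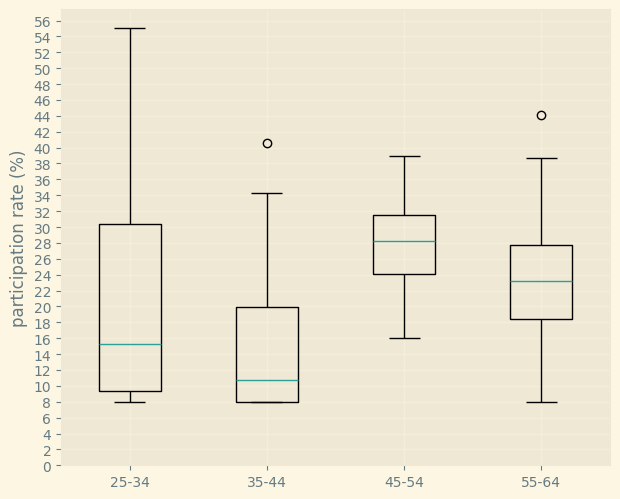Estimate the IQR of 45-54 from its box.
≈ 8

Q3 ≈ 32, Q1 ≈ 24; IQR ≈ 8.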